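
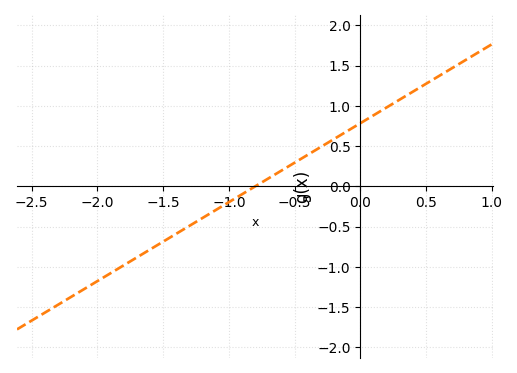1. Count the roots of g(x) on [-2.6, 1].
1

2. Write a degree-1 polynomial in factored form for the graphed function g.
y = 0.98(x + 0.8)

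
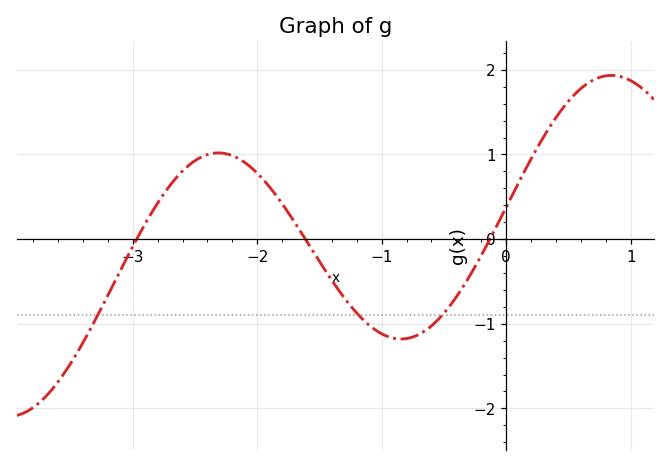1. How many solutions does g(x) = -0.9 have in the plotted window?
3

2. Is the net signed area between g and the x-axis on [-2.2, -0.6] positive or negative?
negative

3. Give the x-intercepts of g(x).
-3, -1.6, -0.1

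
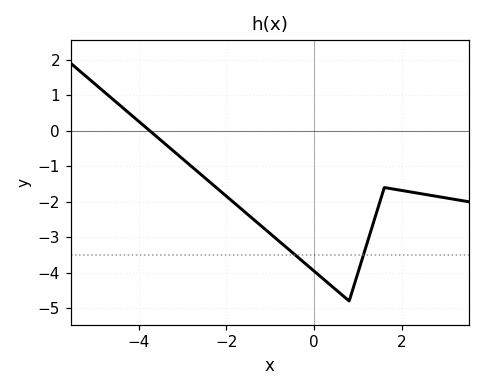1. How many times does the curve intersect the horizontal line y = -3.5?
2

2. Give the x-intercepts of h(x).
-3.8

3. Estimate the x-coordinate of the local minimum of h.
0.8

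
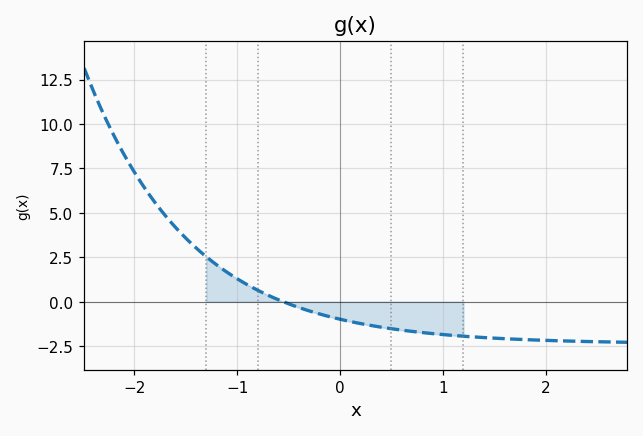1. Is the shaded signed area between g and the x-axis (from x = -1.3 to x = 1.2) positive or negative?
negative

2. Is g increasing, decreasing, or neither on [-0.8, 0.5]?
decreasing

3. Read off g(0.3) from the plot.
-1.4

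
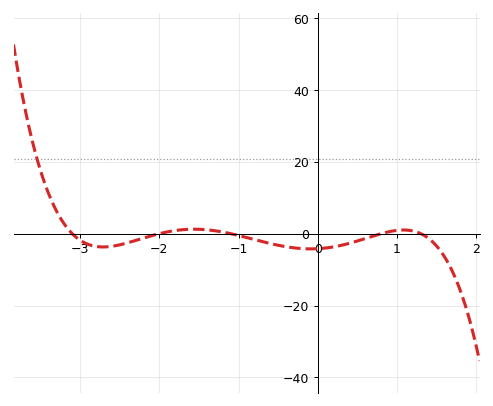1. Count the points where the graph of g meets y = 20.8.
1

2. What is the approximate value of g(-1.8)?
0.865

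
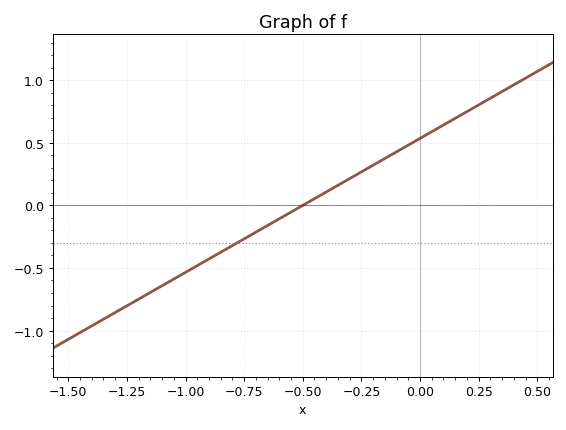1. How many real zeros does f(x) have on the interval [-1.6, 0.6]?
1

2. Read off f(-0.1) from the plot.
0.428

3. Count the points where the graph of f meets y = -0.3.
1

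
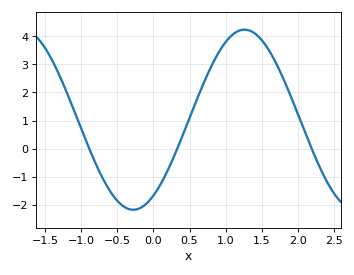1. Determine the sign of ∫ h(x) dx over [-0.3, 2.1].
positive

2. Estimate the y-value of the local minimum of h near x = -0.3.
-2.2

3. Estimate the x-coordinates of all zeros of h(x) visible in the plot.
-0.9, 0.3, 2.2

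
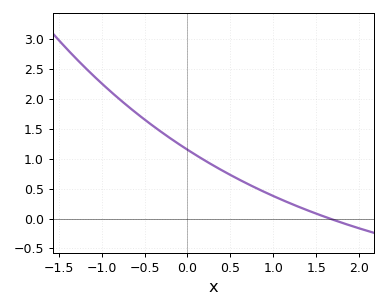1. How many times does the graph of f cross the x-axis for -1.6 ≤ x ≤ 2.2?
1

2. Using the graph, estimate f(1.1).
0.313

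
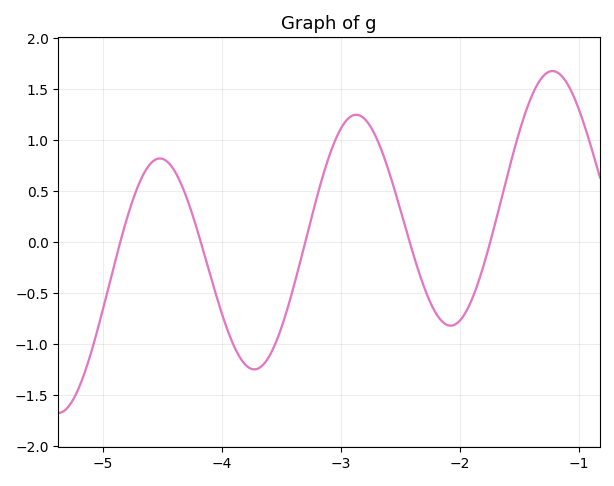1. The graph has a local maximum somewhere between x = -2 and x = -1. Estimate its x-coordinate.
-1.22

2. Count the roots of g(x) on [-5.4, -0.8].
5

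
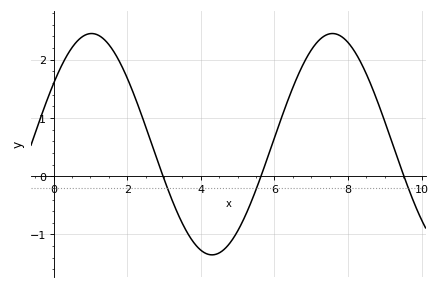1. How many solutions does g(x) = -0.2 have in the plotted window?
3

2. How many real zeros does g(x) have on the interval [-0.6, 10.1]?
3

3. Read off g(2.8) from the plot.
0.3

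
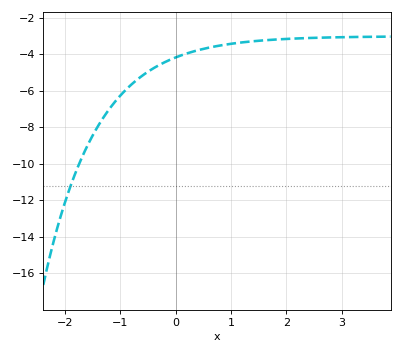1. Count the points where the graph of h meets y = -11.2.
1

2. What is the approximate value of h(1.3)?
-3.32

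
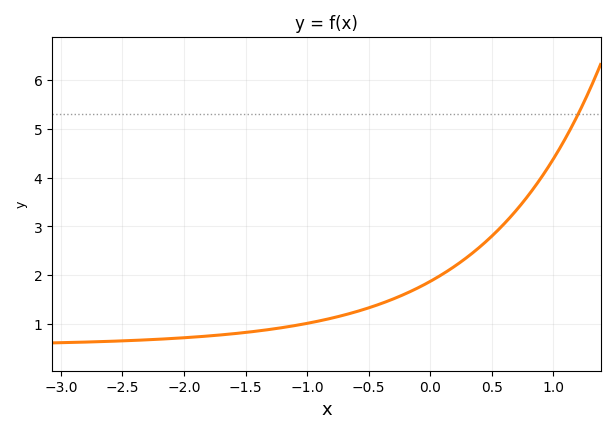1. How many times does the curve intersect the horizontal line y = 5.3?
1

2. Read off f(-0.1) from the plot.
1.7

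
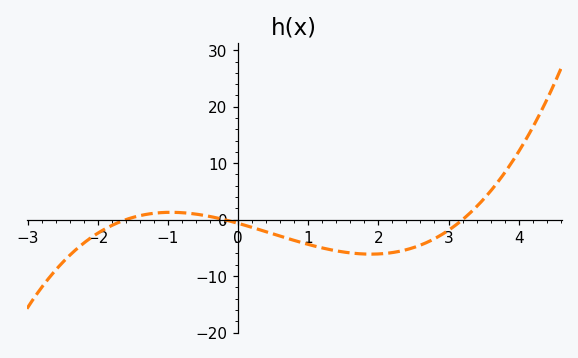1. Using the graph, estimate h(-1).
1.29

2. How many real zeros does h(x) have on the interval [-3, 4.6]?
3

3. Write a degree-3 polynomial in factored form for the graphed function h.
y = 0.64(x + 1.6)(x + 0.2)(x - 3.2)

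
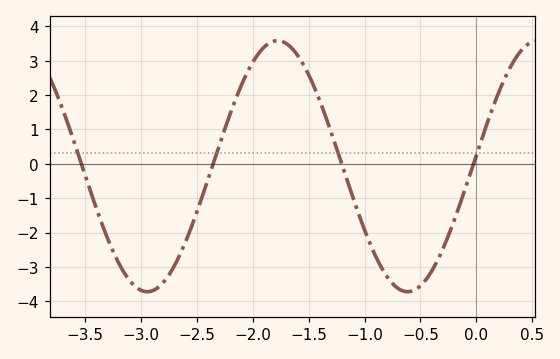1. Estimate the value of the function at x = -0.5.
-3.5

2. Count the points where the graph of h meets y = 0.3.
4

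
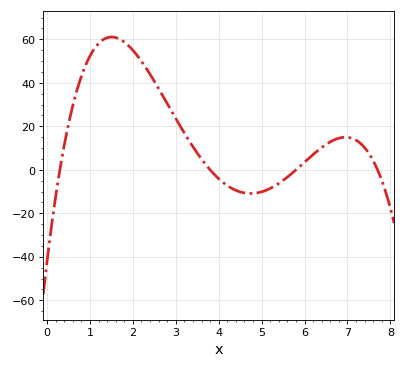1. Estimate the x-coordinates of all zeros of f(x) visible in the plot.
0.3, 3.8, 5.8, 7.7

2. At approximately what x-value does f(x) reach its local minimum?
4.74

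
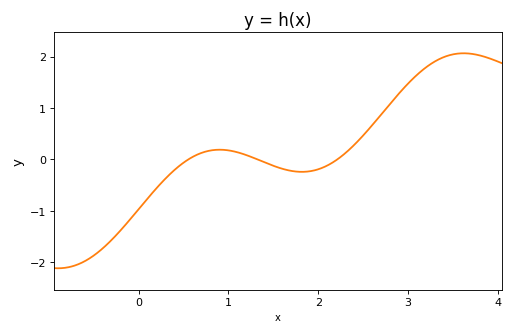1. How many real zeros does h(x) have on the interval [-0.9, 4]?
3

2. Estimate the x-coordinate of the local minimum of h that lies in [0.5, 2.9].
1.82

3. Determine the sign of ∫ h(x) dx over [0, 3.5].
positive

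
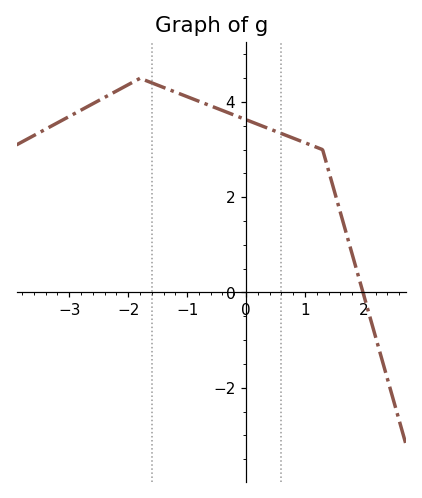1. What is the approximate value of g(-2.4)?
4.1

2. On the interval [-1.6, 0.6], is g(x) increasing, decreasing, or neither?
decreasing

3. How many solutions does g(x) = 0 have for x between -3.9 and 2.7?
1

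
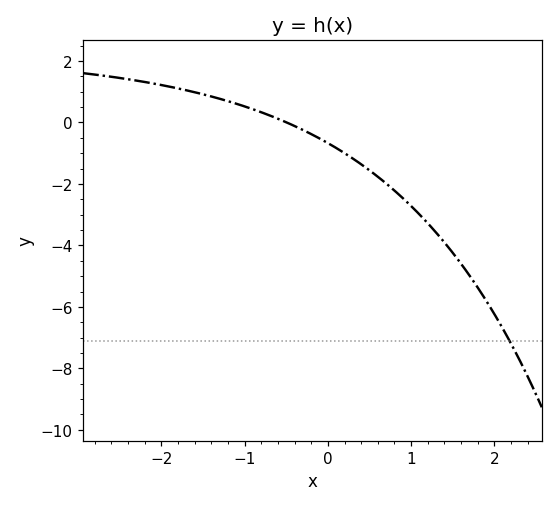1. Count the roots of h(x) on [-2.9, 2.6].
1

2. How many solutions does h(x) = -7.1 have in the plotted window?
1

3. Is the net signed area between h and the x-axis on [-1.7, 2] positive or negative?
negative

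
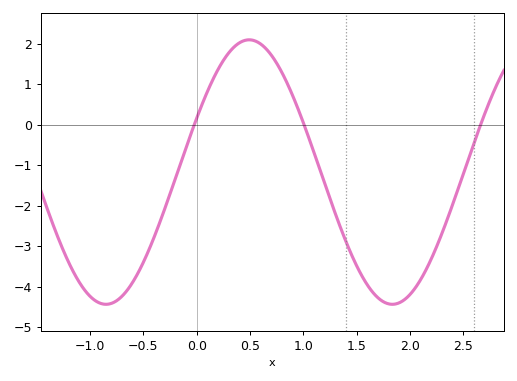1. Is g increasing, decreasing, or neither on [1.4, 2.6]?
neither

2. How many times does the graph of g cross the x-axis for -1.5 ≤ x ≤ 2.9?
3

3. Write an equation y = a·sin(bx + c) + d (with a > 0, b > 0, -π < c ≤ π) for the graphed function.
y = 3.27sin(2.34x + 0.42) - 1.17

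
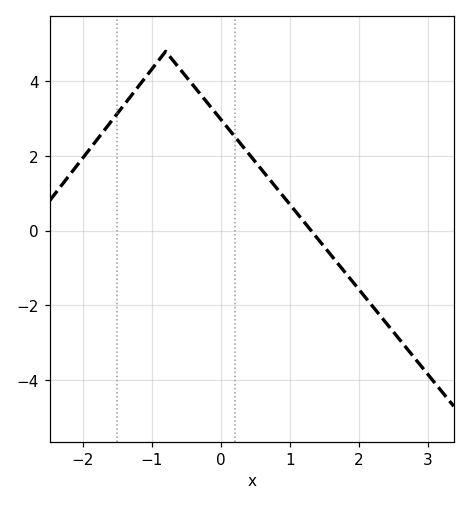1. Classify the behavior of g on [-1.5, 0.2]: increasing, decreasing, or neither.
neither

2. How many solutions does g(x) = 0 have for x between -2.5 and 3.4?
1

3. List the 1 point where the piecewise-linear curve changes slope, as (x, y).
(-0.8, 4.8)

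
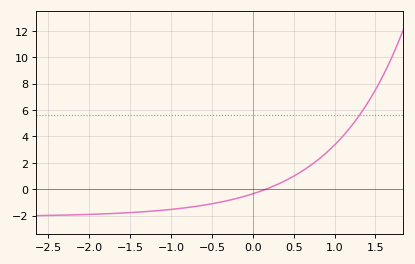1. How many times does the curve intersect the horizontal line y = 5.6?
1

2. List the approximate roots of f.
0.2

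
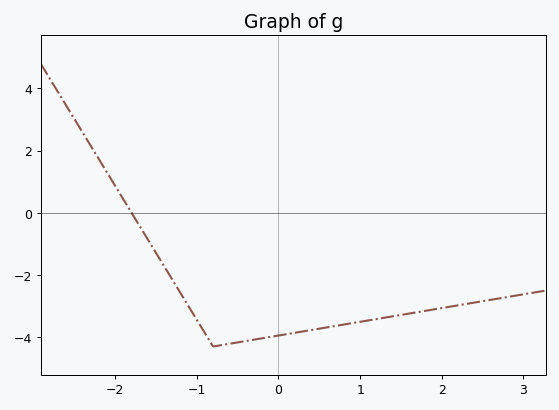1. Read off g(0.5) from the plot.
-3.73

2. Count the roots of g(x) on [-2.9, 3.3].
1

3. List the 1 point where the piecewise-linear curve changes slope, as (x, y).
(-0.8, -4.3)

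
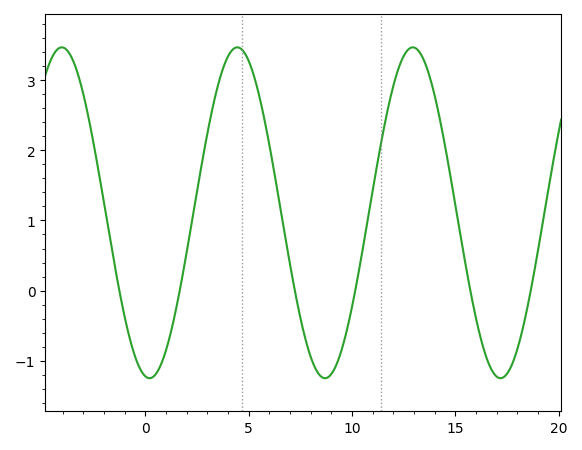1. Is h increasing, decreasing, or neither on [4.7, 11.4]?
neither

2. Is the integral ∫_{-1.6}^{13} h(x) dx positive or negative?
positive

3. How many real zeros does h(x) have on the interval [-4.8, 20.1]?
6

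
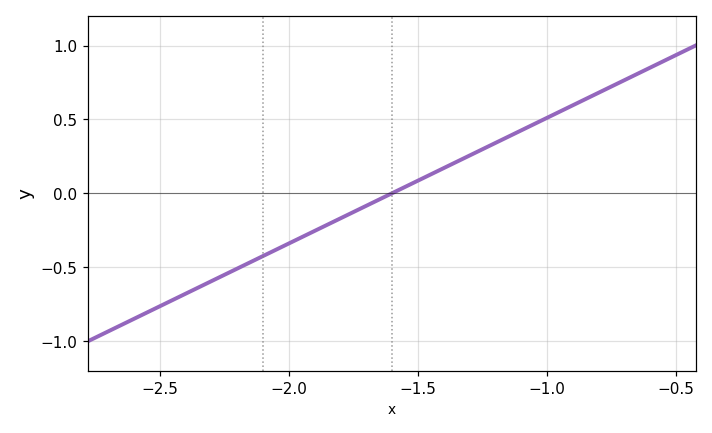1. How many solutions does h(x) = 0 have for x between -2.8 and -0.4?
1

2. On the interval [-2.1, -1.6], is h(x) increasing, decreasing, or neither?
increasing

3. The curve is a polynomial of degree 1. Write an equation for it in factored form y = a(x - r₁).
y = 0.85(x + 1.6)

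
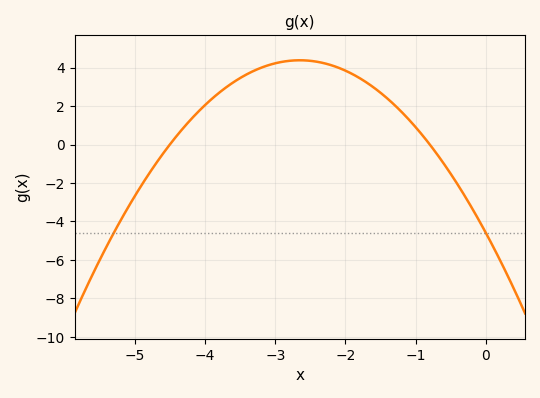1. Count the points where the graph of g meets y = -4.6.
2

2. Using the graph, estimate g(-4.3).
0.8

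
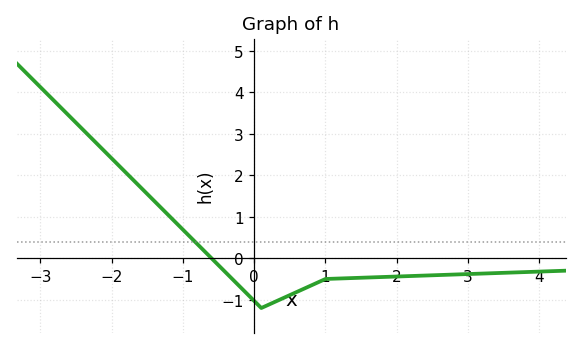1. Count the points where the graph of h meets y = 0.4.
1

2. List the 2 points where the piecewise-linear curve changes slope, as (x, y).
(0.1, -1.2); (1, -0.5)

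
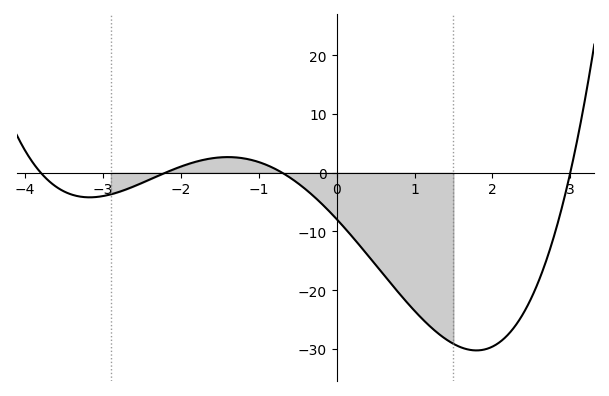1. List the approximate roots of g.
-3.8, -2.2, -0.7, 3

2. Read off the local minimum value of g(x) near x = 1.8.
-30.2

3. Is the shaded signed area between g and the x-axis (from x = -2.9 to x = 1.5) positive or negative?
negative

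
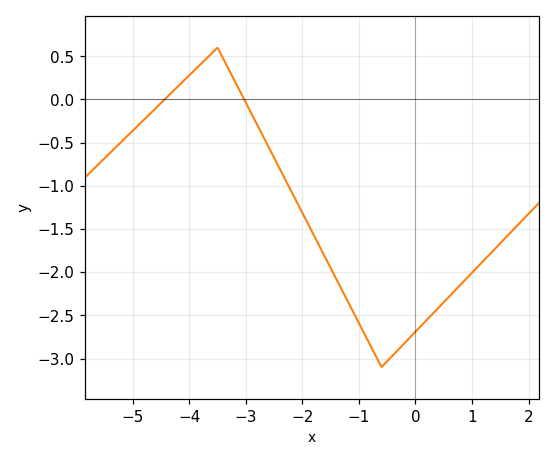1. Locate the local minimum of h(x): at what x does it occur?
-0.601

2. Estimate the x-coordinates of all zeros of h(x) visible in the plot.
-4.44, -3.03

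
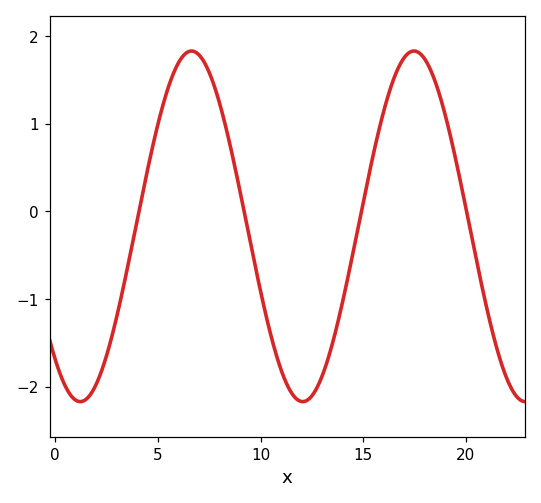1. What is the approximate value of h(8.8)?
0.455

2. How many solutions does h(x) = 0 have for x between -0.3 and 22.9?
4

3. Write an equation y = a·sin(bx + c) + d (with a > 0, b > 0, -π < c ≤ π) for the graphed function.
y = 2sin(0.58x - 2.28) - 0.17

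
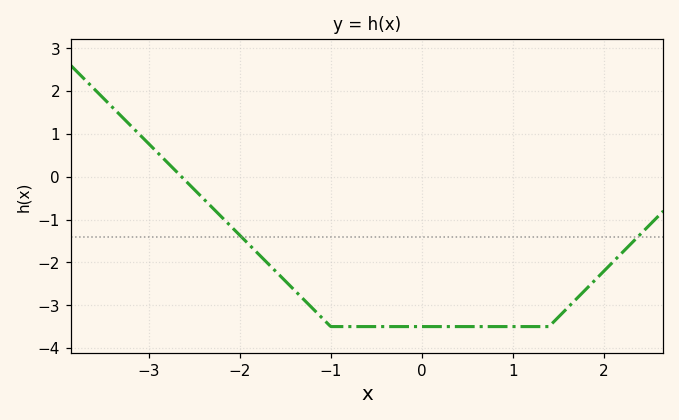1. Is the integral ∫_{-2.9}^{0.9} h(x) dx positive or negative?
negative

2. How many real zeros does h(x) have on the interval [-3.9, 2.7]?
1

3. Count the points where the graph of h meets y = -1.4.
2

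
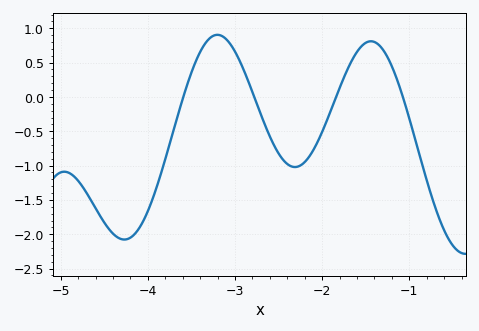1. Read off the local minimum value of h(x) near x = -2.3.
-1.02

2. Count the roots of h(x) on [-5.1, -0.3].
4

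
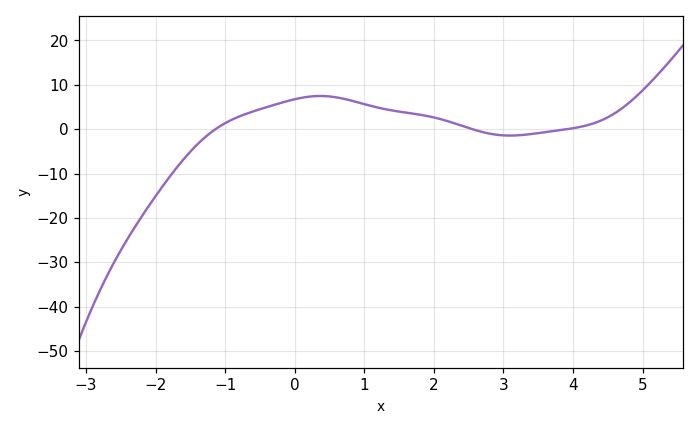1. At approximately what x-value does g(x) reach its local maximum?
0.37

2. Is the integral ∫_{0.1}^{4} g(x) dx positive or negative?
positive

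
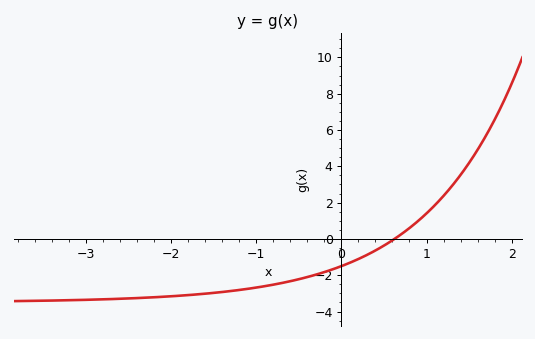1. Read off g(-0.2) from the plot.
-1.83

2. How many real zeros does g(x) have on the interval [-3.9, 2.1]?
1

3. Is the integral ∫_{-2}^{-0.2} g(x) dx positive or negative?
negative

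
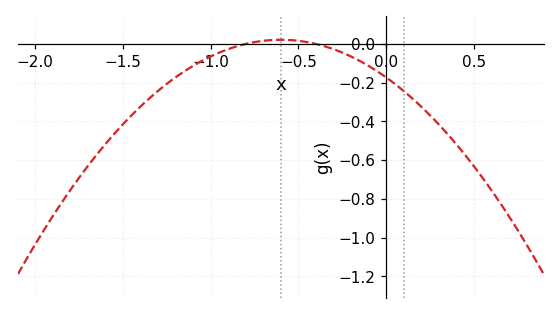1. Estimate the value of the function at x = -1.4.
-0.324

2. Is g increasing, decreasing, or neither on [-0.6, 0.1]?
decreasing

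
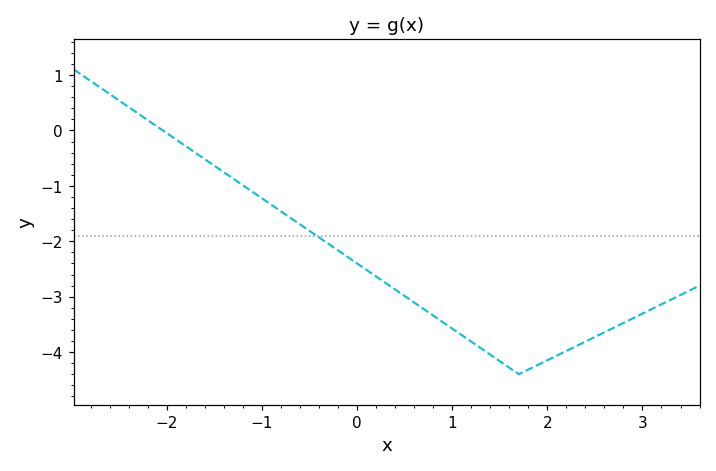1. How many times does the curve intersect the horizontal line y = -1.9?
1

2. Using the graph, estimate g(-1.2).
-0.99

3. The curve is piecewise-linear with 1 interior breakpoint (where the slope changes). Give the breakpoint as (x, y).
(1.7, -4.4)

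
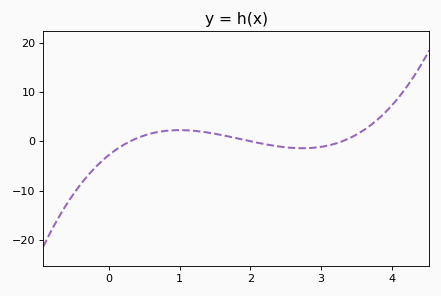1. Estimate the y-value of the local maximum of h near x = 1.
2.25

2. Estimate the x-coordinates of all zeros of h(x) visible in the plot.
0.3, 2, 3.3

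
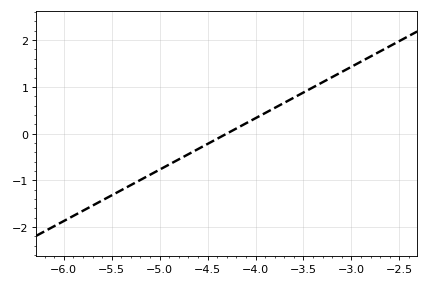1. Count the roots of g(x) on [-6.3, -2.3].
1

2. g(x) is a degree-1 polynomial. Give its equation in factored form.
y = 1.1(x + 4.3)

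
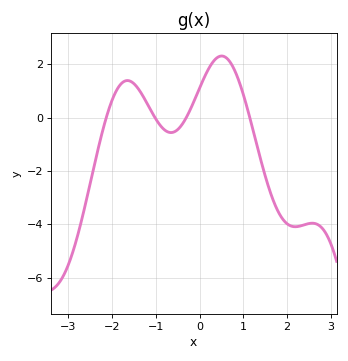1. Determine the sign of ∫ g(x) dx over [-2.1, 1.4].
positive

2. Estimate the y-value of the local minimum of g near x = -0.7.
-0.559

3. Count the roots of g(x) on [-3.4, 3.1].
4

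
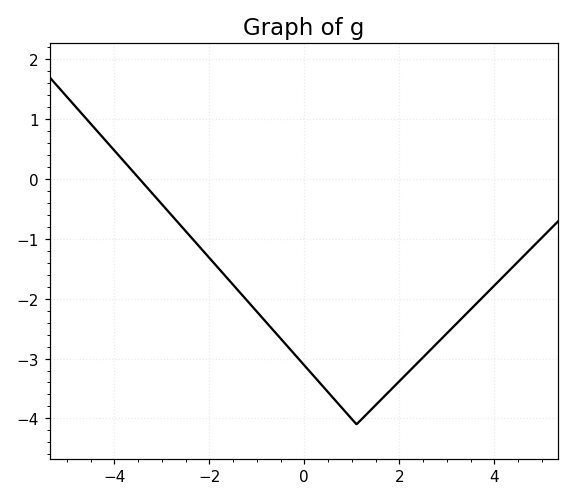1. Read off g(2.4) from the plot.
-3.06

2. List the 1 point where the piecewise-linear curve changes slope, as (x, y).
(1.1, -4.1)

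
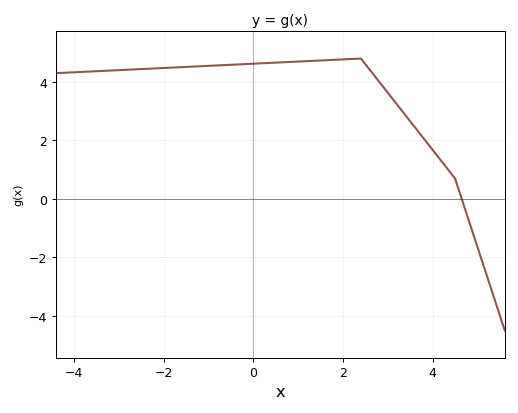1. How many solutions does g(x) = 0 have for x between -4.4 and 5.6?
1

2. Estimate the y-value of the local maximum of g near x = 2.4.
4.8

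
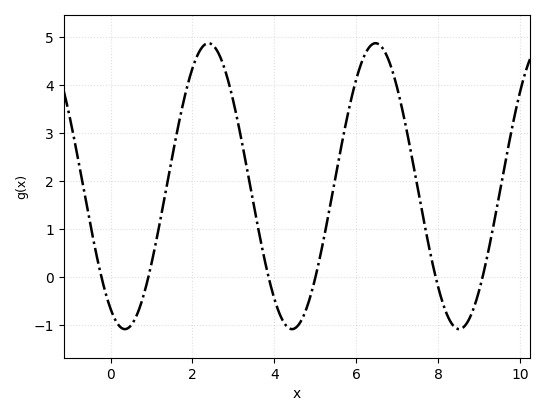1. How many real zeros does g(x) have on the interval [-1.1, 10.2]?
6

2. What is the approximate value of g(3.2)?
2.85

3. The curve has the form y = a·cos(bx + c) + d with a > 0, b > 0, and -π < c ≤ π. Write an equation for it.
y = 2.98cos(1.54x + 2.6) + 1.9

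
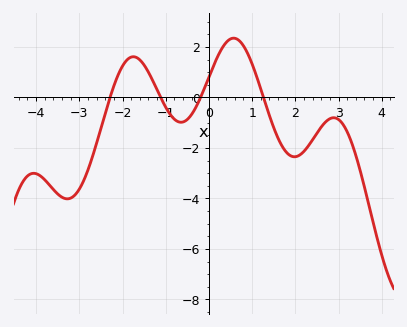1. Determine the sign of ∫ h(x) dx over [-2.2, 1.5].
positive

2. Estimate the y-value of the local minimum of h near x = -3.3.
-4.02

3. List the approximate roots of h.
-2.29, -1.12, -0.194, 1.26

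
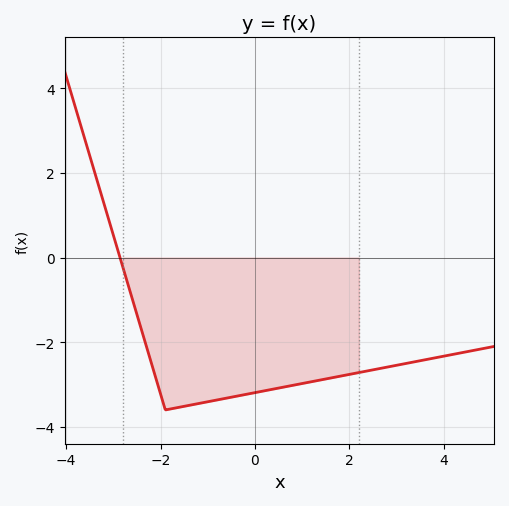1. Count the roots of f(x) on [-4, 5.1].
1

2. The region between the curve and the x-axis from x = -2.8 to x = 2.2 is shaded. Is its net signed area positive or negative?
negative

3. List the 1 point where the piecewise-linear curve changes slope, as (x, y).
(-1.9, -3.6)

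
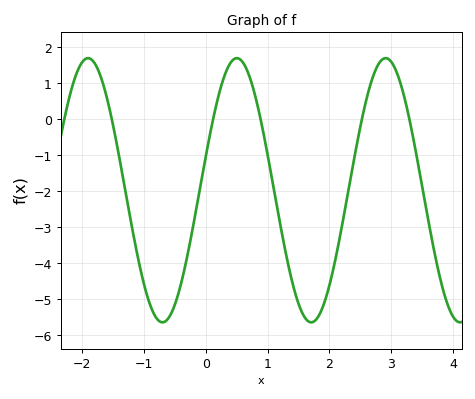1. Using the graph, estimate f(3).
1.6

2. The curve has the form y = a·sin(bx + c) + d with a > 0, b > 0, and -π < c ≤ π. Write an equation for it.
y = 3.67sin(2.61x + 0.26) - 1.97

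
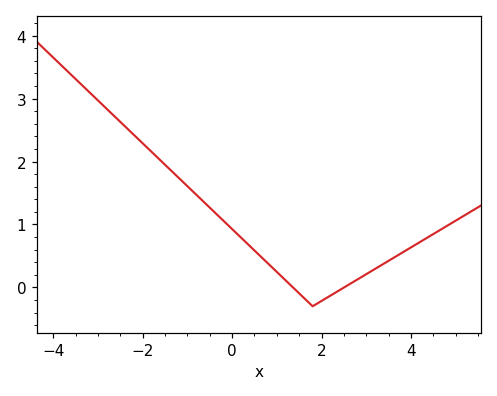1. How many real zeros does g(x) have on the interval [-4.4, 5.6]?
2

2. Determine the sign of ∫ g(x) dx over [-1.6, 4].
positive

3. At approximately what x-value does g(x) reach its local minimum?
1.8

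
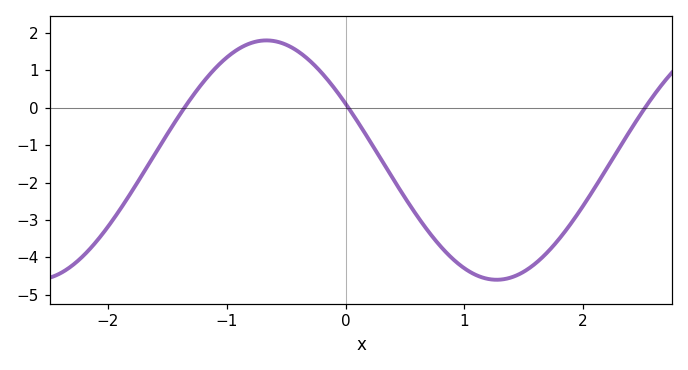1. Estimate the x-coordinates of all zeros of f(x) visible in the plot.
-1.36, 0.023, 2.52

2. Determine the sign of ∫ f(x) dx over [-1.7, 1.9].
negative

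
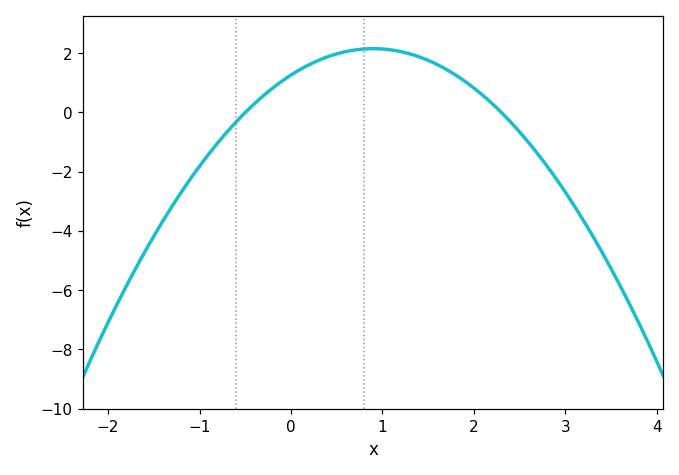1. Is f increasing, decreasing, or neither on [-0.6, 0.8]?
increasing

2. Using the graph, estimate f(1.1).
2.2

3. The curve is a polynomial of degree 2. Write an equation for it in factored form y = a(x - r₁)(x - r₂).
y = -1.1(x + 0.5)(x - 2.3)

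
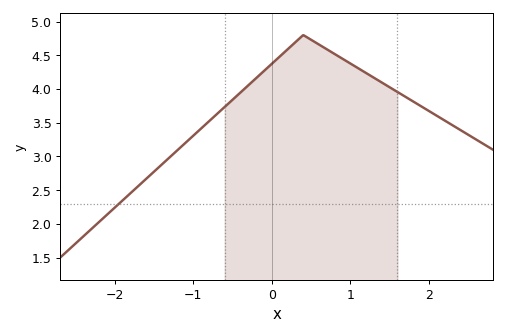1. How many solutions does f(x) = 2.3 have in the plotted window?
1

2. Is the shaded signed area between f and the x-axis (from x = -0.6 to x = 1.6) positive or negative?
positive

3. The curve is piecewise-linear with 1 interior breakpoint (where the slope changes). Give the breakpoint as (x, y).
(0.4, 4.8)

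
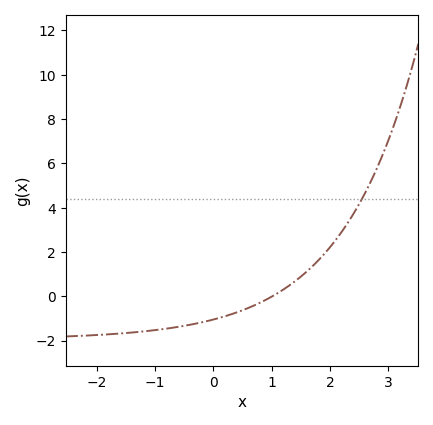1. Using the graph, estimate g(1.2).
0.4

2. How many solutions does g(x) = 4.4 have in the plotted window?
1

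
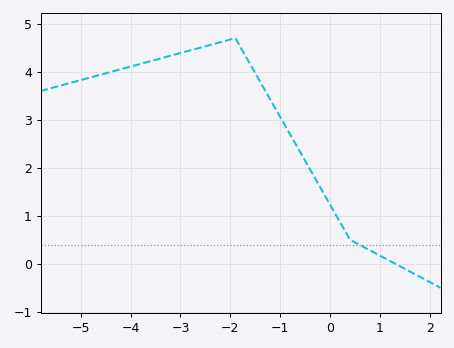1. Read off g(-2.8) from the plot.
4.4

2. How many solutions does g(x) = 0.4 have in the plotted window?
1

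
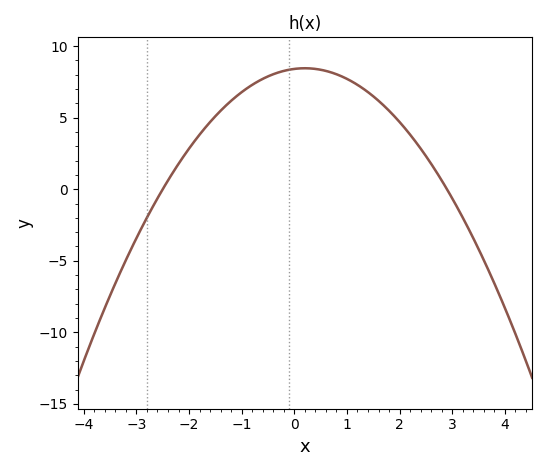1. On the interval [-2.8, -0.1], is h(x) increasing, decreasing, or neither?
increasing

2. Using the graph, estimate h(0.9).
8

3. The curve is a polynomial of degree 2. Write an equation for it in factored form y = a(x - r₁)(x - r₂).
y = -1.16(x + 2.5)(x - 2.9)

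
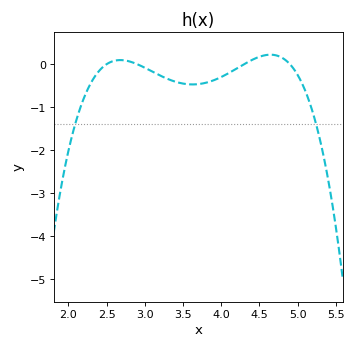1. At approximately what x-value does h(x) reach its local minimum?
3.6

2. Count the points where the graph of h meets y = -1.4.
2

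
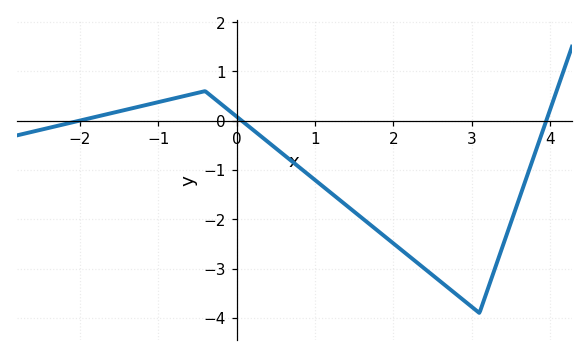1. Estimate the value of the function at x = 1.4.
-1.71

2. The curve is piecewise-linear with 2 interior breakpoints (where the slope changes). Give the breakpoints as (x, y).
(-0.4, 0.6); (3.1, -3.9)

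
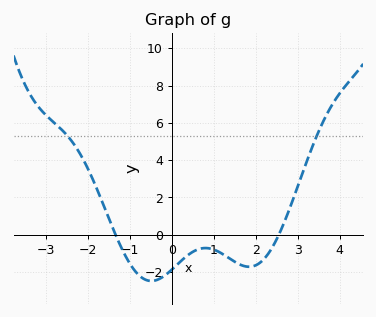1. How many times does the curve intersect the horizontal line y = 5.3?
2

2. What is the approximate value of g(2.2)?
-1.2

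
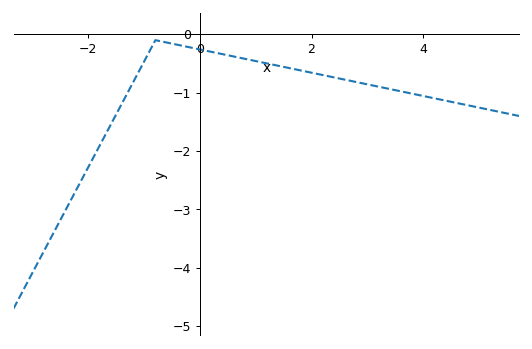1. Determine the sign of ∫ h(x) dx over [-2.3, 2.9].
negative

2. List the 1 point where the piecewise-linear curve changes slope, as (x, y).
(-0.8, -0.1)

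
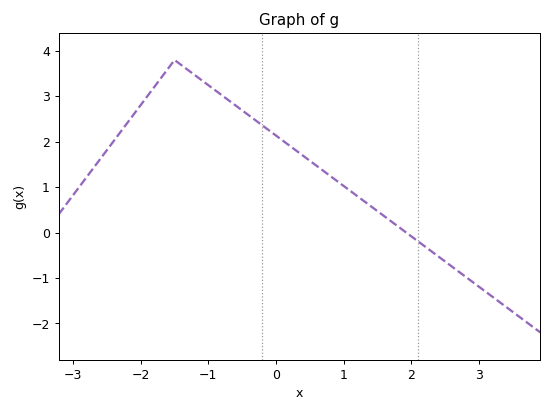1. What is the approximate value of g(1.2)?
0.807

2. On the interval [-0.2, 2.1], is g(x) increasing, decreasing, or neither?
decreasing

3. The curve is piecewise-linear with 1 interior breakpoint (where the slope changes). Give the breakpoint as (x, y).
(-1.5, 3.8)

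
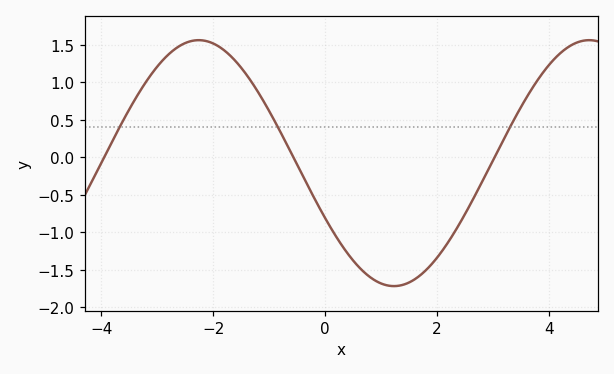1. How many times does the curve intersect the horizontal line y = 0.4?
3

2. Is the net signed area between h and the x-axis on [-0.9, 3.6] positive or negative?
negative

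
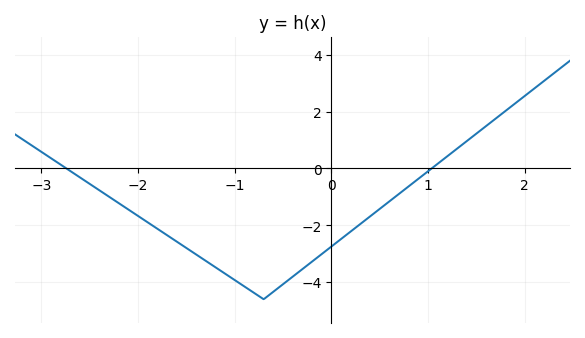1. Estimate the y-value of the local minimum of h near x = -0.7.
-4.6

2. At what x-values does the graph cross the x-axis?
-2.7, 1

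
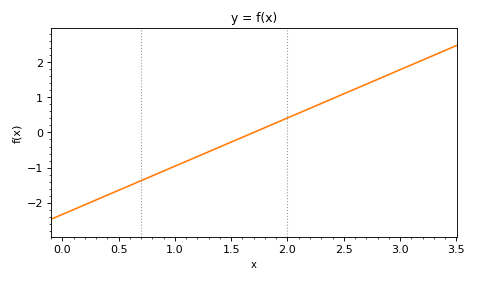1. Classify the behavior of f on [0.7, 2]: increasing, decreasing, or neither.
increasing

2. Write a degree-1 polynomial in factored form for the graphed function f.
y = 1.37(x - 1.7)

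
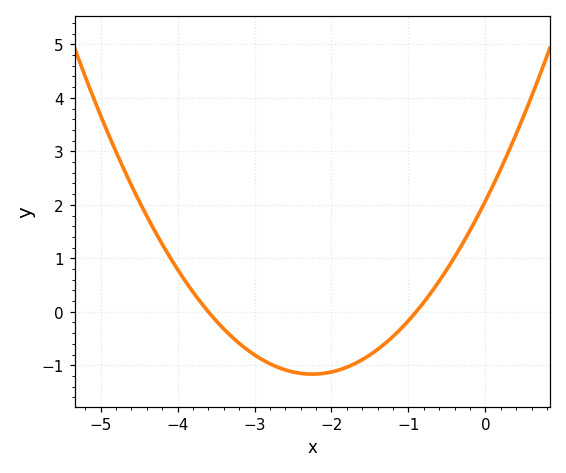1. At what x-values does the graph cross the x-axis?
-3.6, -0.9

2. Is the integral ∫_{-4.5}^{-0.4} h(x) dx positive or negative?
negative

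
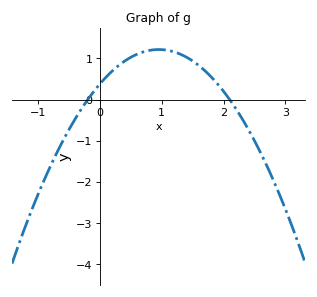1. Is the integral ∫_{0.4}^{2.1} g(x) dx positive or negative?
positive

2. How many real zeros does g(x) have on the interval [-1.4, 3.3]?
2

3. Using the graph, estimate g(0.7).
1.2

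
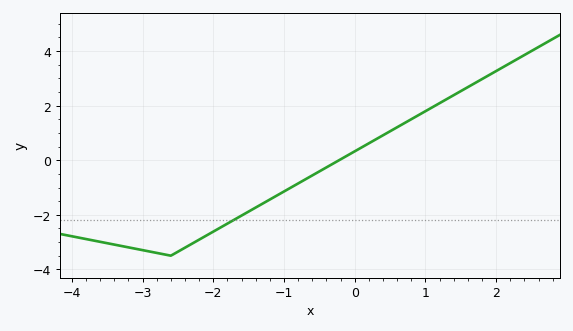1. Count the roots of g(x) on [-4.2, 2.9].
1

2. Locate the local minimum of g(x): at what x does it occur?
-2.6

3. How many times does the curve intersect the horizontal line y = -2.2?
1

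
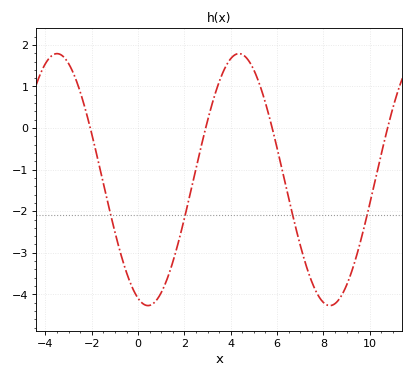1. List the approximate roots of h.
-2.06, 2.92, 5.79, 10.8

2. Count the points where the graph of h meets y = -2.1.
4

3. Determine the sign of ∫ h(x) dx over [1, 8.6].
negative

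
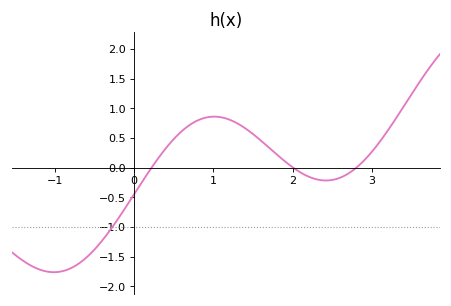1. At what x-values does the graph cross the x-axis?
0.2, 2, 2.8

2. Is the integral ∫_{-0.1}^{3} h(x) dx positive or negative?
positive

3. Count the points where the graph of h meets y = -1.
1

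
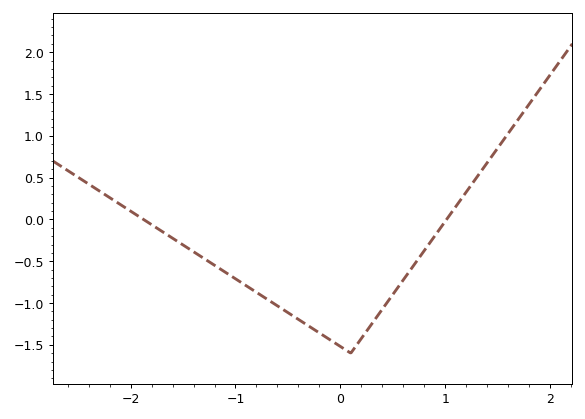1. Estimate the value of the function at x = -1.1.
-0.629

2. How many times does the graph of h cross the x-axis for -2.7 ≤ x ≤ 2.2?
2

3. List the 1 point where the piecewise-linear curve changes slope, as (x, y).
(0.1, -1.6)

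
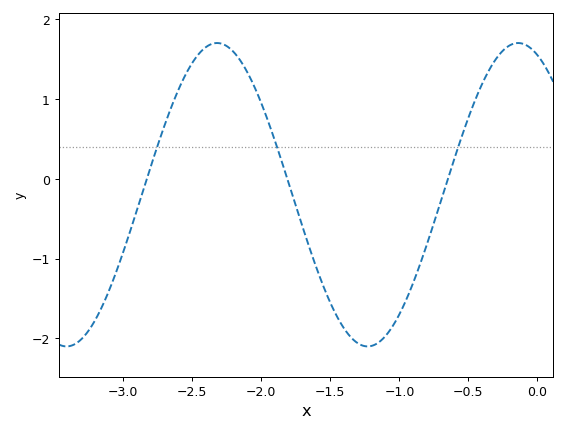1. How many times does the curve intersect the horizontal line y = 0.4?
3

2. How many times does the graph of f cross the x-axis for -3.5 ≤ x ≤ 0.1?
3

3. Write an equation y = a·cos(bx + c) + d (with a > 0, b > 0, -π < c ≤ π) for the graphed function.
y = 1.9cos(2.88x + 0.402) - 0.2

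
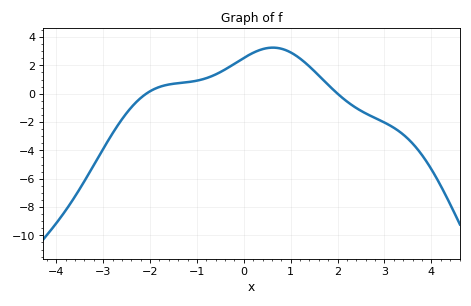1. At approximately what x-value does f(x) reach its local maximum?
0.618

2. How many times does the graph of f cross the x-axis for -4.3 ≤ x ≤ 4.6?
2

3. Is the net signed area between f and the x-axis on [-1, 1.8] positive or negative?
positive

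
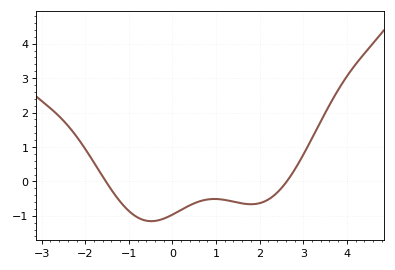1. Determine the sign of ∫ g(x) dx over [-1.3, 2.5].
negative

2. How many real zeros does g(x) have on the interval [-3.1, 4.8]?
2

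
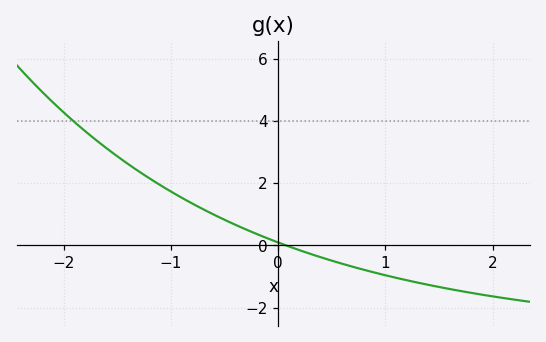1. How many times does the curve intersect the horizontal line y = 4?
1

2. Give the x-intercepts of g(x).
0.1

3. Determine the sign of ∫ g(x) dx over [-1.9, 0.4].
positive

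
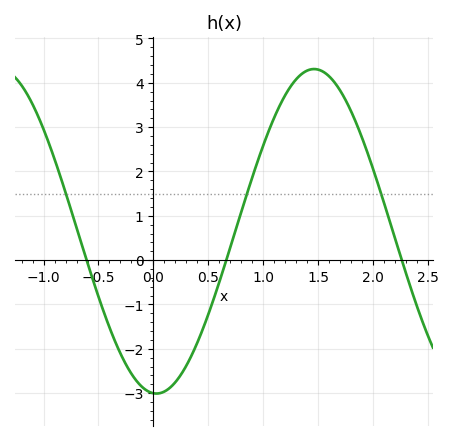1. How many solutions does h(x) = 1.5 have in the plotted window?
3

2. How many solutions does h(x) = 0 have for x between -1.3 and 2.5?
3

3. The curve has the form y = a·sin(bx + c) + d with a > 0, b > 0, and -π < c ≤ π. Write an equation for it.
y = 3.66sin(2.19x - 1.63) + 0.65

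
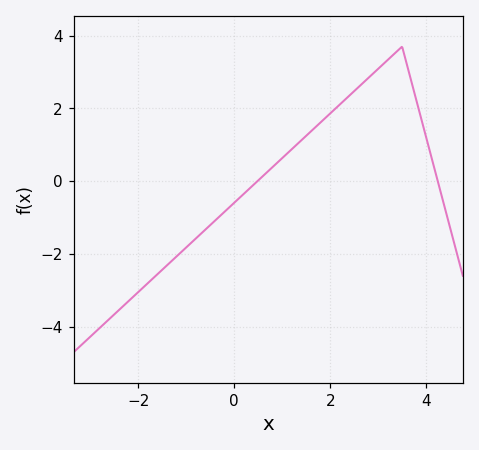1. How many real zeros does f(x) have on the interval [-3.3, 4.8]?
2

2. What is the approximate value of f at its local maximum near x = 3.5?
3.6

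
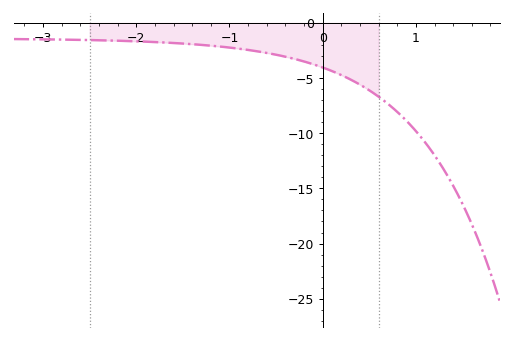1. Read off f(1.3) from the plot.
-13.5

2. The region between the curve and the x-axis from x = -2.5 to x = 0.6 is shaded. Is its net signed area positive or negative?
negative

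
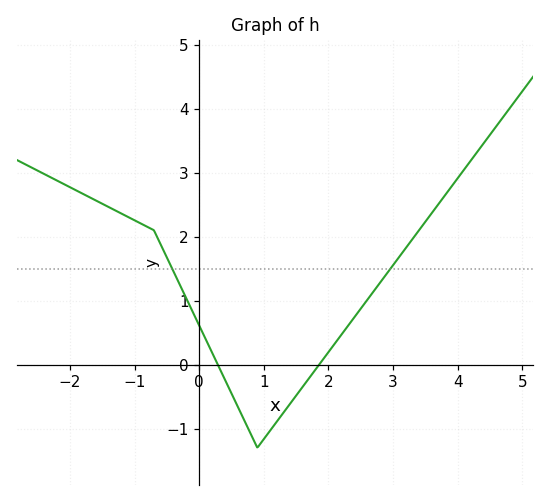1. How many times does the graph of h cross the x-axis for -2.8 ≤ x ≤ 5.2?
2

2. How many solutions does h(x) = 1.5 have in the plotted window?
2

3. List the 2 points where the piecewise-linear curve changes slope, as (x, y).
(-0.7, 2.1); (0.9, -1.3)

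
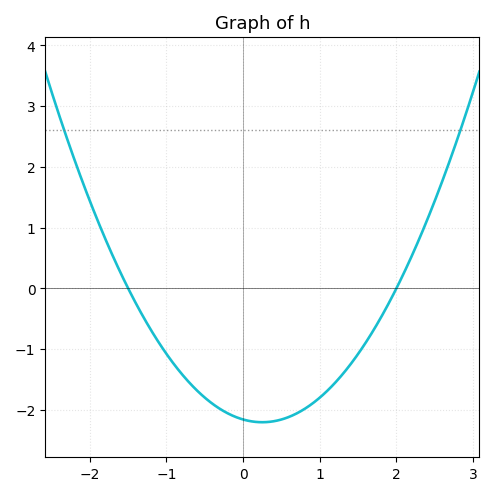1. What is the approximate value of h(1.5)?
-1.1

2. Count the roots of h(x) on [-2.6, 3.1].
2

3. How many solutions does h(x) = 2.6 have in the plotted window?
2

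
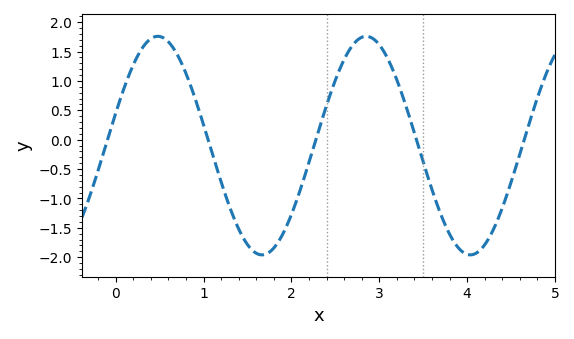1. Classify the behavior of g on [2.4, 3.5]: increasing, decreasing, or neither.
neither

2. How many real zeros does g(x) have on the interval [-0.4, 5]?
5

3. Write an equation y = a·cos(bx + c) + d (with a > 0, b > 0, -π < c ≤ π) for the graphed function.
y = 1.86cos(2.65x - 1.27) - 0.1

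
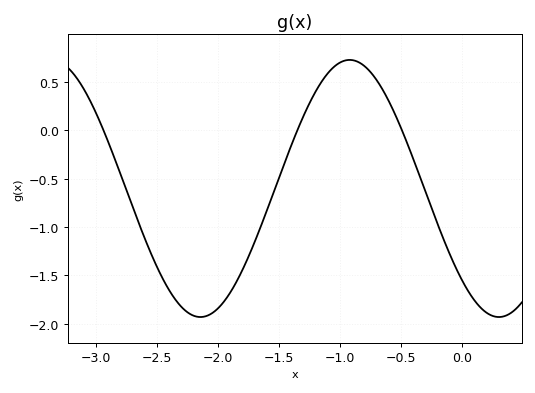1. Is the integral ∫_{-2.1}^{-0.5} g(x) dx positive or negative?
negative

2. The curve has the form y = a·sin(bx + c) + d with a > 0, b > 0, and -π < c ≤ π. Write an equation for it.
y = 1.33sin(2.57x - 2.34) - 0.6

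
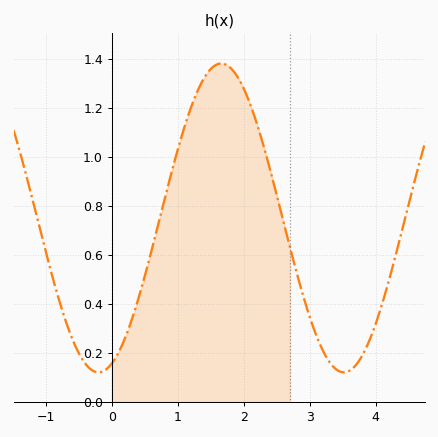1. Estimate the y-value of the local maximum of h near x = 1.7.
1.38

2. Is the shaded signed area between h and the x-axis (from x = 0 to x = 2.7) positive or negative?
positive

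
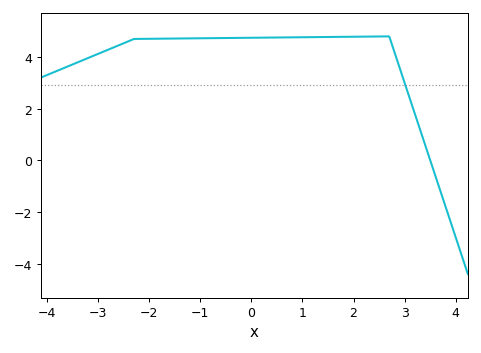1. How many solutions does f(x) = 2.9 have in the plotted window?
1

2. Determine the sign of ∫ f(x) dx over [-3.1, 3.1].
positive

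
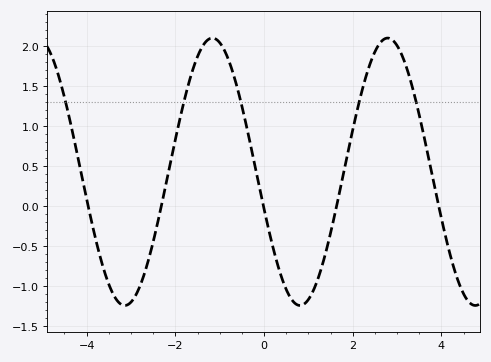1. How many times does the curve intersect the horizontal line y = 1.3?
5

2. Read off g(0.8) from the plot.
-1.25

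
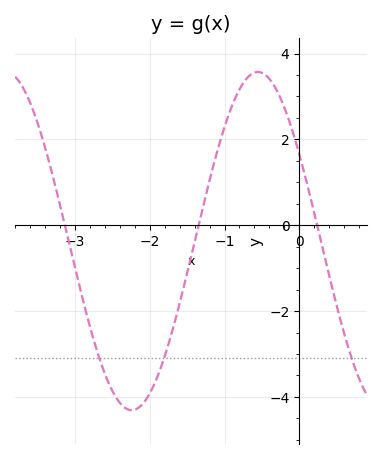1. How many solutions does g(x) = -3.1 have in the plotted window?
3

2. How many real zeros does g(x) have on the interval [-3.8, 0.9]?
3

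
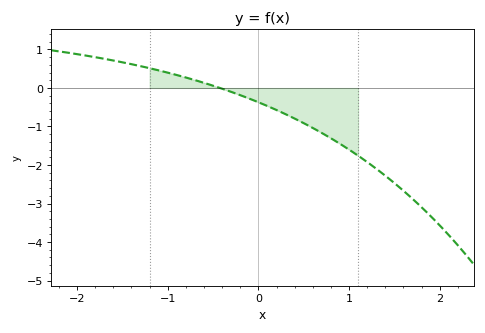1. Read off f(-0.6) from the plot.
0.1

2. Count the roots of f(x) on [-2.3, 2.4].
1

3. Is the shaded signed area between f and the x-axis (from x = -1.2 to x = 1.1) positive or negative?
negative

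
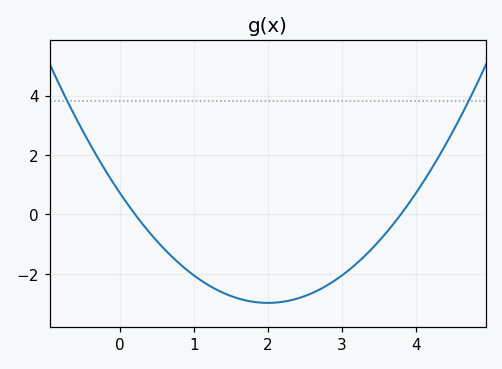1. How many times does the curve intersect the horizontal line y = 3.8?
2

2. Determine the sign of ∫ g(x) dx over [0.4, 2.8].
negative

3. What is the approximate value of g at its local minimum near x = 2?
-3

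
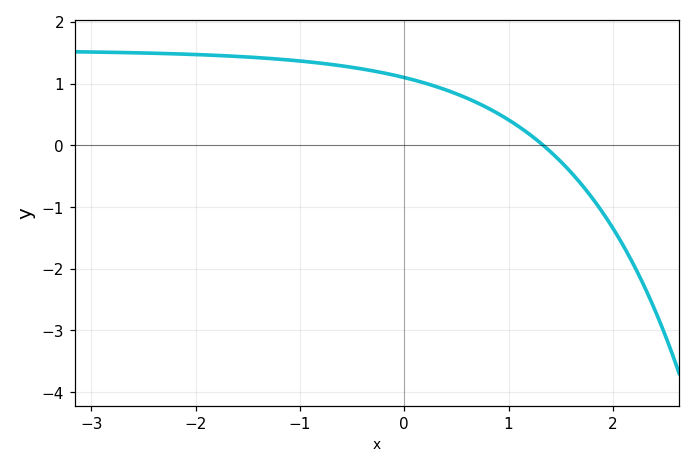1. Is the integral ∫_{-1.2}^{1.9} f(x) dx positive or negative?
positive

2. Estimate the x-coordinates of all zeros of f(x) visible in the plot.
1.3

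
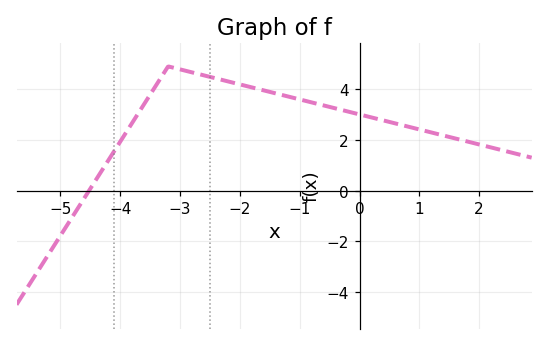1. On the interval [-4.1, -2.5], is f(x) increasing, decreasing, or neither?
neither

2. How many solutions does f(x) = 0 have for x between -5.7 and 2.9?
1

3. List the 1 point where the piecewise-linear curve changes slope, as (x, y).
(-3.2, 4.9)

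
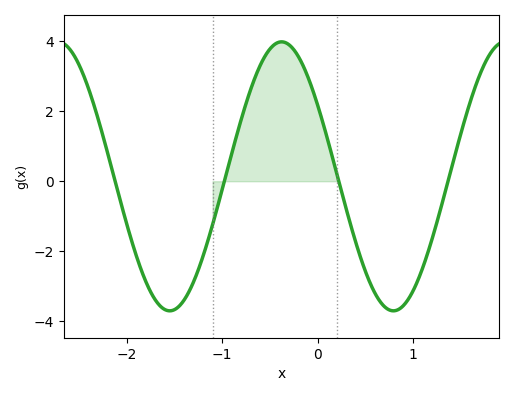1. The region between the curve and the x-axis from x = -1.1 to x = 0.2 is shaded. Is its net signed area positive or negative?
positive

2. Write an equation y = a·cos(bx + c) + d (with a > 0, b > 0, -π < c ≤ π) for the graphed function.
y = 3.84cos(2.68x + 1.01) + 0.14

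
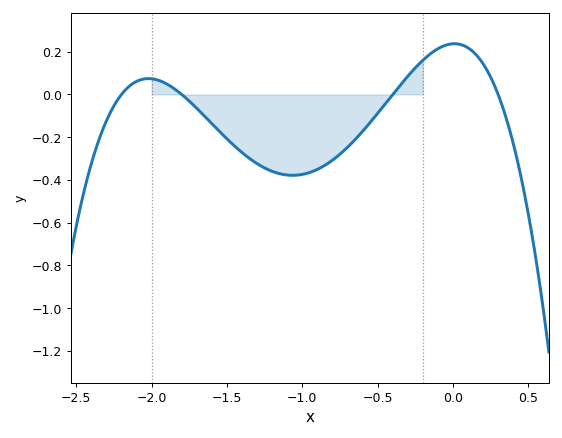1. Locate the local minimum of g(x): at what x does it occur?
-1.05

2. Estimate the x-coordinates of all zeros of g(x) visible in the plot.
-2.2, -1.8, -0.4, 0.3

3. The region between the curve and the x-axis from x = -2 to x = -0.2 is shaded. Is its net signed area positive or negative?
negative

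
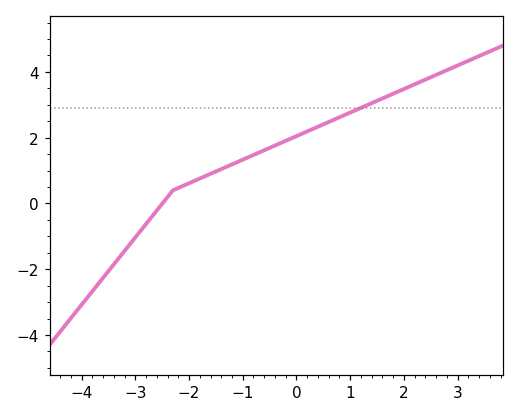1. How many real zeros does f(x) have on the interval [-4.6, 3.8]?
1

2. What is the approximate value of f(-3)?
-1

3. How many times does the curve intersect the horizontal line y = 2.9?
1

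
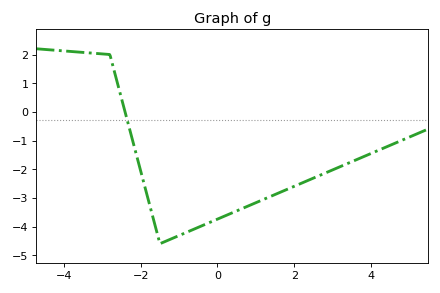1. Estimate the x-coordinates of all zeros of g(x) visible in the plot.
-2.41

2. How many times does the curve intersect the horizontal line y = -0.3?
1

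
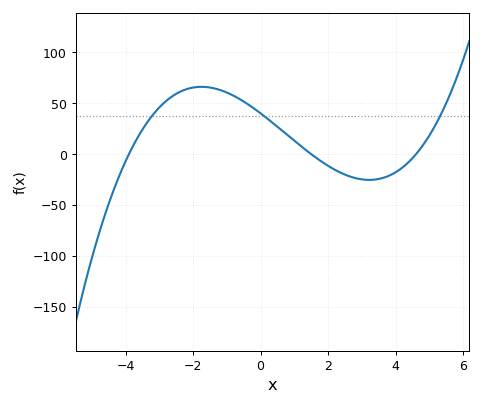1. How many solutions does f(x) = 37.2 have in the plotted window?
3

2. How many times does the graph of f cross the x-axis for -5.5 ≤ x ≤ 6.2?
3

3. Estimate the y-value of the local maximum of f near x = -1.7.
66.1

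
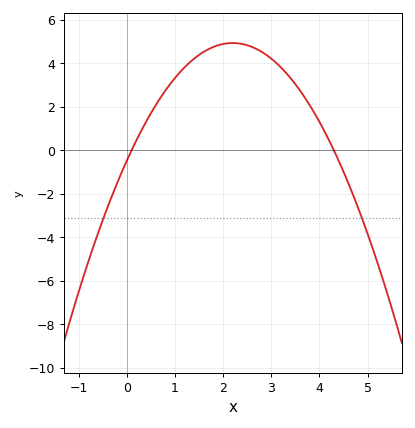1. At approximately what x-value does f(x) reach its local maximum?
2.2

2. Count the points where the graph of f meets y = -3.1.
2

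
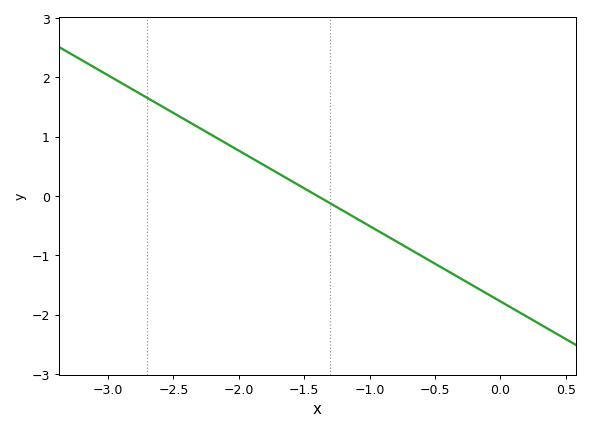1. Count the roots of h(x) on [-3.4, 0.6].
1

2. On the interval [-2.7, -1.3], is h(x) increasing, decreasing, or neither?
decreasing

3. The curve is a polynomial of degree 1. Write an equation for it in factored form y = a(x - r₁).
y = -1.27(x + 1.4)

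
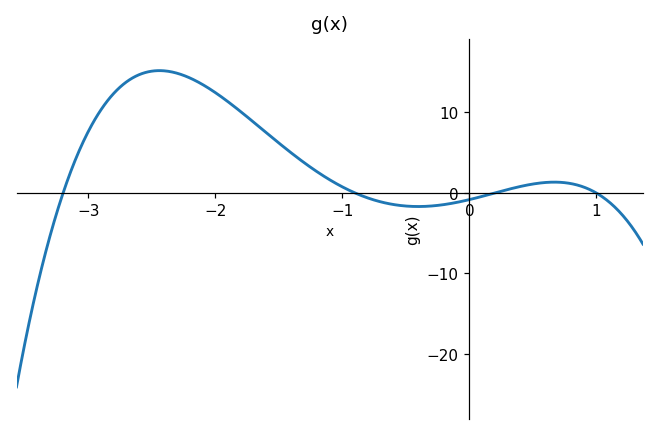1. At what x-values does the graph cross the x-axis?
-3.2, -0.9, 0.2, 1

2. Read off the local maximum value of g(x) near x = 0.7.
1.35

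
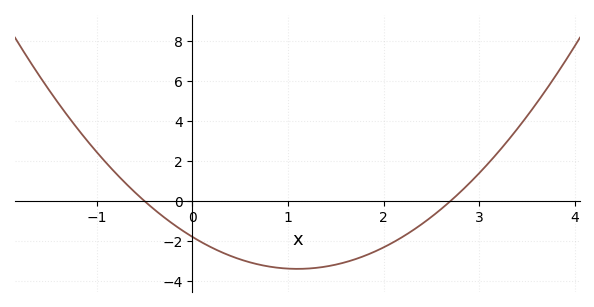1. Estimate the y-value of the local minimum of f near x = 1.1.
-3.38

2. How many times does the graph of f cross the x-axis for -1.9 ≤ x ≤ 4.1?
2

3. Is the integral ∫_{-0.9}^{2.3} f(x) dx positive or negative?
negative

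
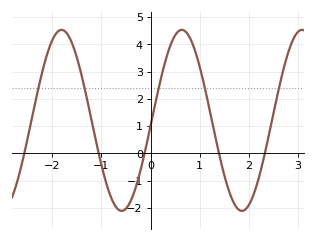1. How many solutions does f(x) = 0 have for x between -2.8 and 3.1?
5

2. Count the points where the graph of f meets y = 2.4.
5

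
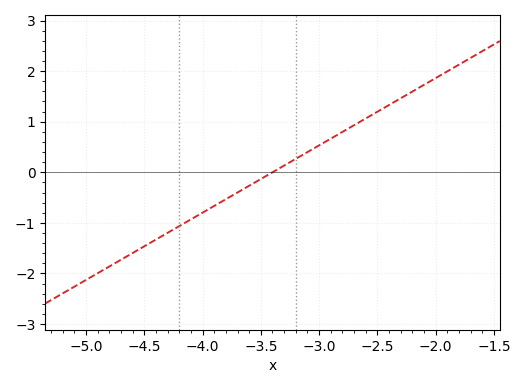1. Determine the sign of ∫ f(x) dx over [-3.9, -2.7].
positive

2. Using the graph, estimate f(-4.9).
-2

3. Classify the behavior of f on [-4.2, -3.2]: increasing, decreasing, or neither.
increasing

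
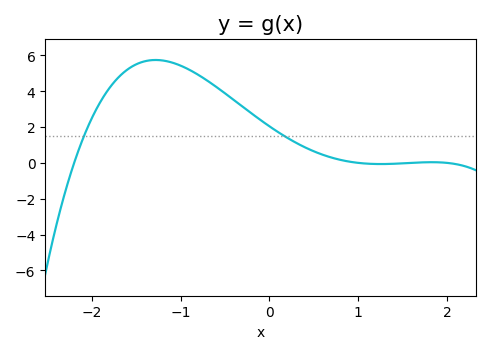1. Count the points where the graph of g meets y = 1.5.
2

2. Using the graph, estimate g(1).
0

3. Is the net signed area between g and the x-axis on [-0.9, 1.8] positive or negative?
positive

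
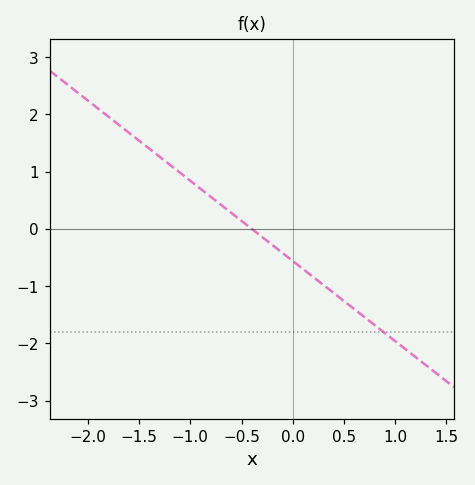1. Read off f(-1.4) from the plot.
1.4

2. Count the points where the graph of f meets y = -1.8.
1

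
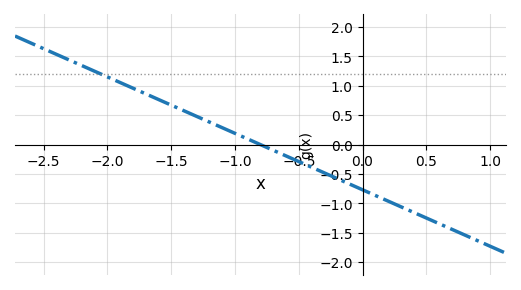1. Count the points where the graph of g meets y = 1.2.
1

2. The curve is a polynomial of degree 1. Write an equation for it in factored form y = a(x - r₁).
y = -0.96(x + 0.8)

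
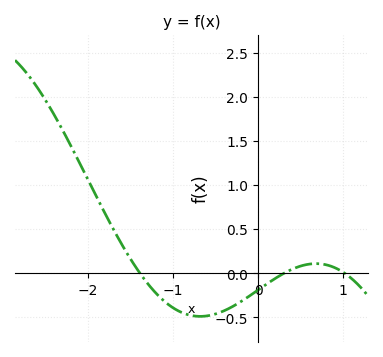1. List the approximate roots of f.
-1.38, 0.303, 1.02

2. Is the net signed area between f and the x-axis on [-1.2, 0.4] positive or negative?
negative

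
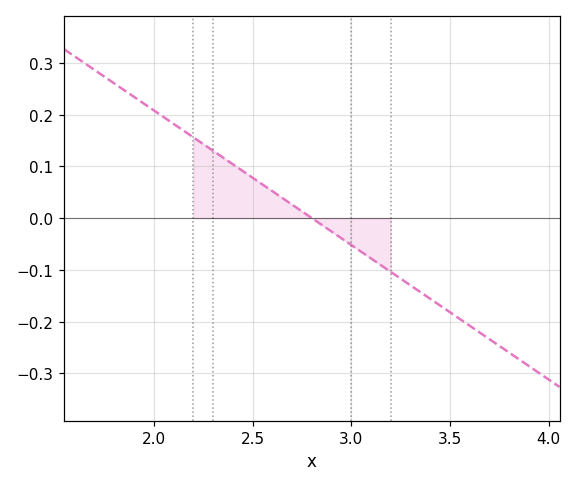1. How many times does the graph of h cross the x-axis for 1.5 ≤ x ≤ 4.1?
1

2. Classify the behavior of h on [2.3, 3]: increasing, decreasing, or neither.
decreasing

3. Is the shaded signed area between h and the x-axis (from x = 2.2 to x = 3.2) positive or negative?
positive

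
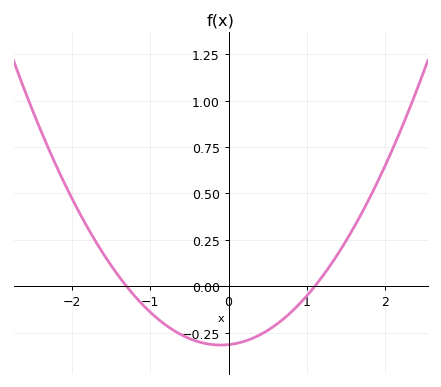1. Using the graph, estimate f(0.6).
-0.209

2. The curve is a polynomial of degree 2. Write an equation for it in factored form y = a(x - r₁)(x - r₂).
y = 0.22(x + 1.3)(x - 1.1)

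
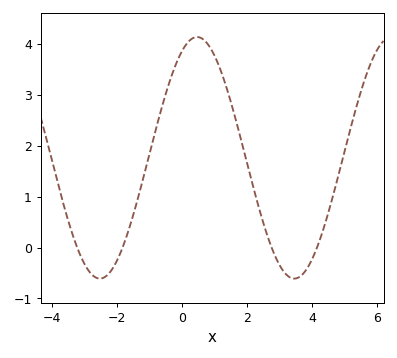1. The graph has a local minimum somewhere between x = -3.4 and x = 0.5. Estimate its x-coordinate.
-2.52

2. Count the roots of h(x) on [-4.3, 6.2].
4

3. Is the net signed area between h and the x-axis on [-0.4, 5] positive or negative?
positive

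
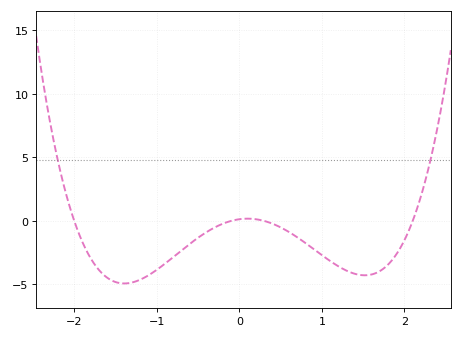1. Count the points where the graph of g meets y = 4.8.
2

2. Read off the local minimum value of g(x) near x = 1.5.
-4.5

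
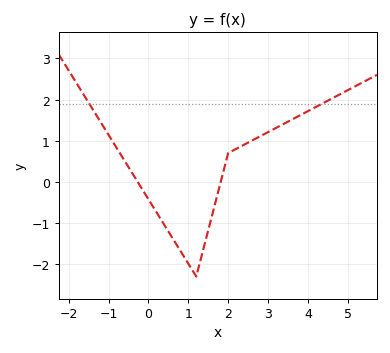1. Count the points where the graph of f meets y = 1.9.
2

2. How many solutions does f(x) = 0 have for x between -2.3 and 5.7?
2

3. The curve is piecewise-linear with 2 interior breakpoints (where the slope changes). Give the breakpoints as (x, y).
(1.2, -2.3); (2, 0.7)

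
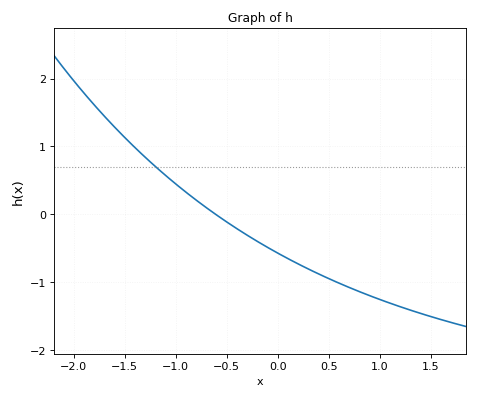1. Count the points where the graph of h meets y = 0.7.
1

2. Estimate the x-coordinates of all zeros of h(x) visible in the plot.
-0.608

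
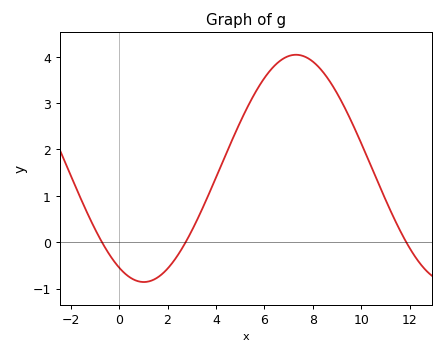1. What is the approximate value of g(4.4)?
1.9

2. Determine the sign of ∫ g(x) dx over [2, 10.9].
positive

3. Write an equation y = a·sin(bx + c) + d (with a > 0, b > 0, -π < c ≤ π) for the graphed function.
y = 2.45sin(0.5x - 2.1) + 1.59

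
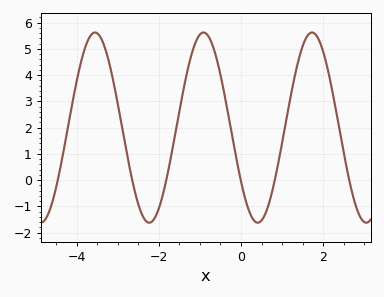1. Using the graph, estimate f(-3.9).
4.5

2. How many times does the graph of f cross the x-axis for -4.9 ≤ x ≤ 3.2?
6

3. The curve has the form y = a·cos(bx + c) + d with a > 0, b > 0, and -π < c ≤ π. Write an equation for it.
y = 3.62cos(2.4x + 2.2) + 2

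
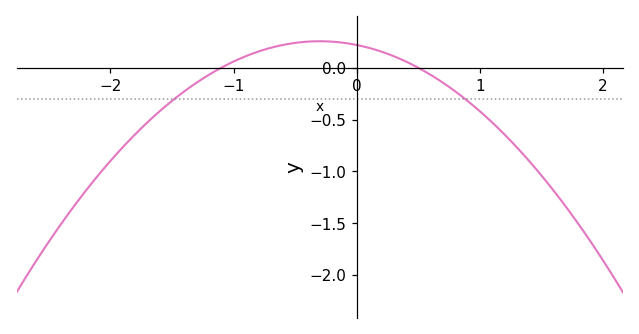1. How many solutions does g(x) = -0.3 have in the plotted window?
2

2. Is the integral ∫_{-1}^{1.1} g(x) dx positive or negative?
positive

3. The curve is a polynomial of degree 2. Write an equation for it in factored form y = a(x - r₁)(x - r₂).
y = -0.4(x + 1.1)(x - 0.5)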